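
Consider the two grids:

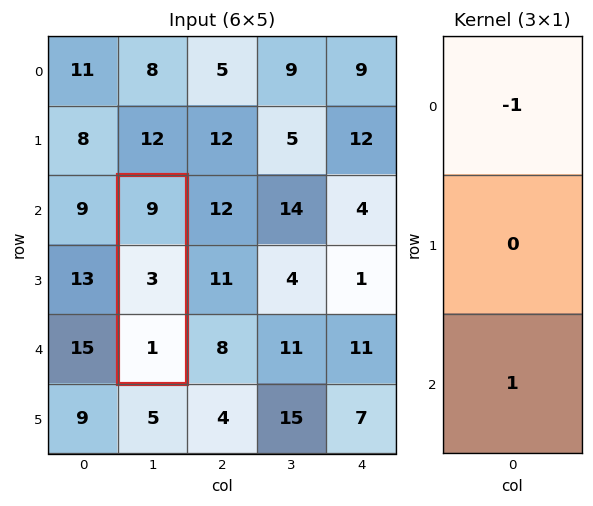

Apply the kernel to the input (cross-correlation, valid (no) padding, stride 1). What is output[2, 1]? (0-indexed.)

The receptive field on the input at this output position is [9 / 3 / 1]. Elementwise product with the kernel and sum: 9·-1 + 1·1.

-8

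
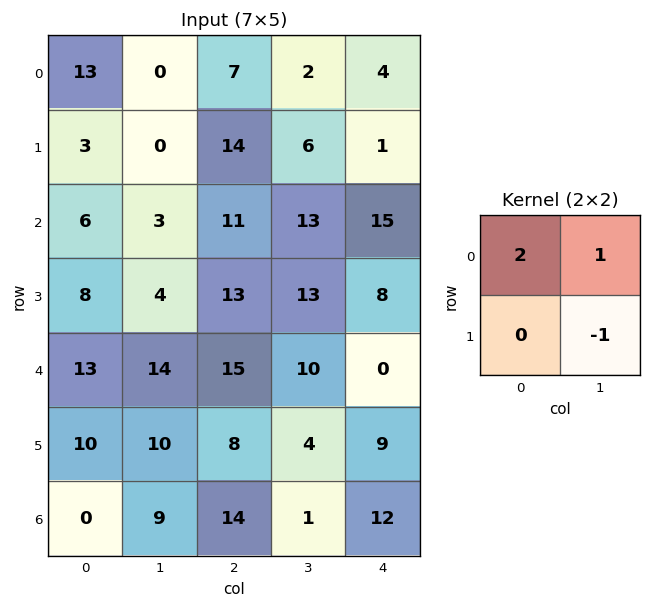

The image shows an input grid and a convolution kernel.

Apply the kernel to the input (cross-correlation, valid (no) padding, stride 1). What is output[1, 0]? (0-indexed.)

3

The receptive field on the input at this output position is [3 0 / 6 3]. Elementwise product with the kernel and sum: 3·2 + 0·1 + 3·-1.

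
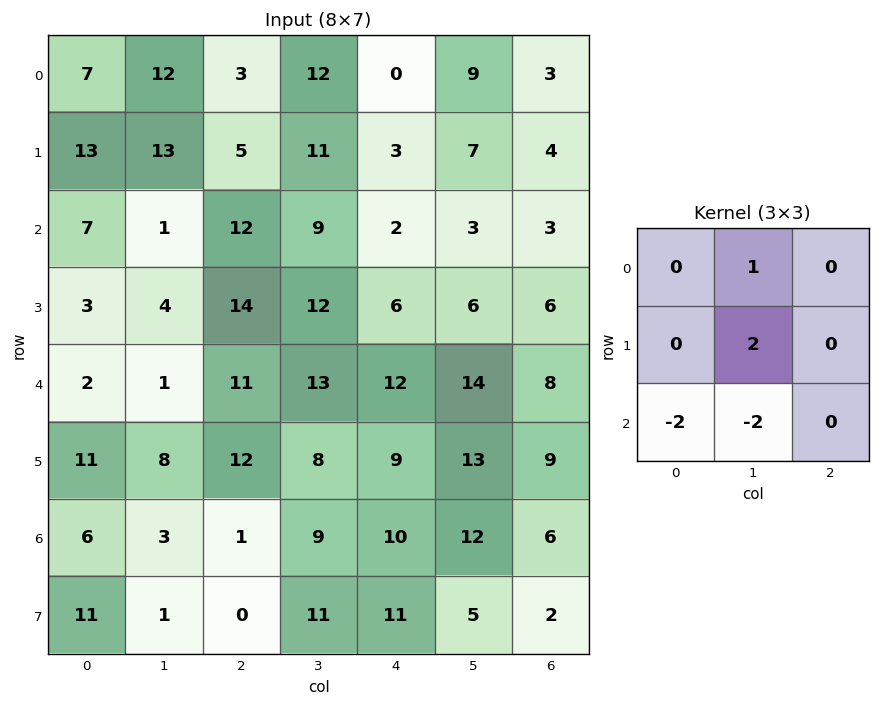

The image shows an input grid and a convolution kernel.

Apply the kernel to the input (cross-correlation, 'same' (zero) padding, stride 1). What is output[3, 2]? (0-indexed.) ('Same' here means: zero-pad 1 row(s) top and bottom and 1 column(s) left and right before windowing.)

16

The receptive field on the zero-padded input at this output position is [1 12 9 / 4 14 12 / 1 11 13]. Elementwise product with the kernel and sum: 12·1 + 14·2 + 1·-2 + 11·-2.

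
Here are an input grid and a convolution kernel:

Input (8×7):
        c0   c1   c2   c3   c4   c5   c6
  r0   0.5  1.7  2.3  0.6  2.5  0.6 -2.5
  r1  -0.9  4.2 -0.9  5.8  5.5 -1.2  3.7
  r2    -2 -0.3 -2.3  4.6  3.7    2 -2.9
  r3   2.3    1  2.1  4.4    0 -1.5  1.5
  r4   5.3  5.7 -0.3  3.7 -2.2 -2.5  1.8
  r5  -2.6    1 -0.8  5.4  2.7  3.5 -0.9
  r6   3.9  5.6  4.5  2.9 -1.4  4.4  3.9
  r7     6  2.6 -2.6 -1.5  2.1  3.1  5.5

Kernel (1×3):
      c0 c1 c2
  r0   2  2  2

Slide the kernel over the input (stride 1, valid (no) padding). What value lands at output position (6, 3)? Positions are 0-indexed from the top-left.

The receptive field on the input at this output position is [2.9 -1.4 4.4]. Elementwise product with the kernel and sum: 2.9·2 + -1.4·2 + 4.4·2.

11.8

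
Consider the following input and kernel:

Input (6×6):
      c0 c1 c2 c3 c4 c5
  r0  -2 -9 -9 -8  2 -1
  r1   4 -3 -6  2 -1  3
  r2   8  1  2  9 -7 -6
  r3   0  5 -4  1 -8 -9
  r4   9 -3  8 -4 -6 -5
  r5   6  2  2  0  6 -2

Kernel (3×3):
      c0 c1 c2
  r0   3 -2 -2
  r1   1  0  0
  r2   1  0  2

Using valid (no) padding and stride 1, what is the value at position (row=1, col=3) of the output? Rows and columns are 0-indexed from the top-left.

-6

The receptive field on the input at this output position is [2 -1 3 / 9 -7 -6 / 1 -8 -9]. Elementwise product with the kernel and sum: 2·3 + -1·-2 + 3·-2 + 9·1 + 1·1 + -9·2.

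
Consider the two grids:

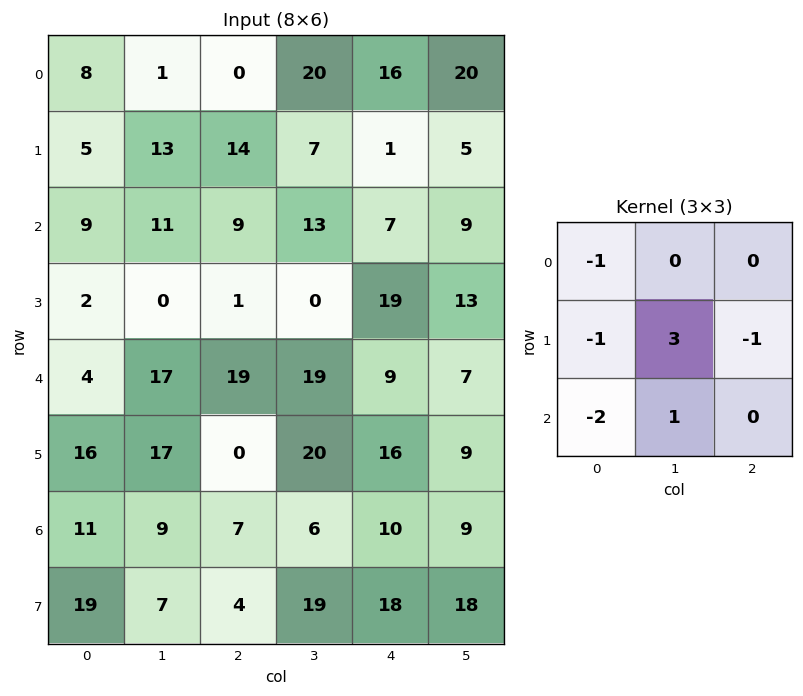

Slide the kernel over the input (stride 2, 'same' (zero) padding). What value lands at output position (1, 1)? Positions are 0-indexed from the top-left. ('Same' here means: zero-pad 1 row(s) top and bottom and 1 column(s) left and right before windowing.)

-9

The receptive field on the zero-padded input at this output position is [13 14 7 / 11 9 13 / 0 1 0]. Elementwise product with the kernel and sum: 13·-1 + 11·-1 + 9·3 + 13·-1 + 0·-2 + 1·1.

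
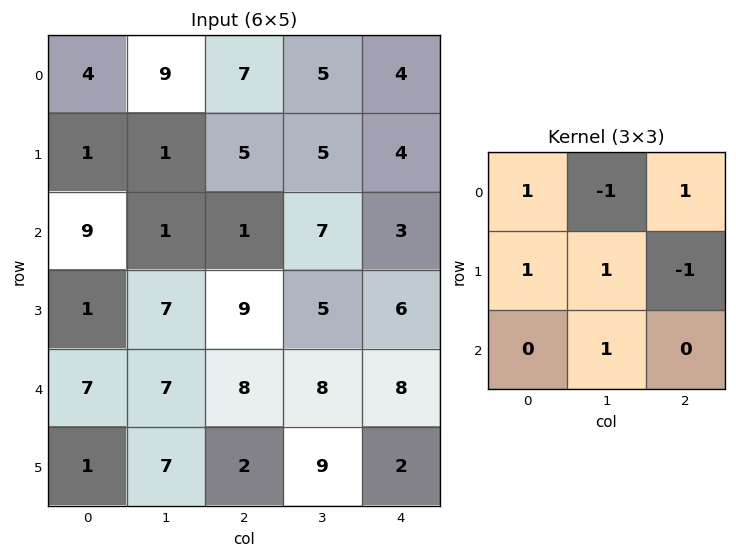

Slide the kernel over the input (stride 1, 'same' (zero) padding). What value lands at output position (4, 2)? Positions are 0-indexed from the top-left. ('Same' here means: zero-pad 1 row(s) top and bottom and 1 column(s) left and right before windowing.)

The receptive field on the zero-padded input at this output position is [7 9 5 / 7 8 8 / 7 2 9]. Elementwise product with the kernel and sum: 7·1 + 9·-1 + 5·1 + 7·1 + 8·1 + 8·-1 + 2·1.

12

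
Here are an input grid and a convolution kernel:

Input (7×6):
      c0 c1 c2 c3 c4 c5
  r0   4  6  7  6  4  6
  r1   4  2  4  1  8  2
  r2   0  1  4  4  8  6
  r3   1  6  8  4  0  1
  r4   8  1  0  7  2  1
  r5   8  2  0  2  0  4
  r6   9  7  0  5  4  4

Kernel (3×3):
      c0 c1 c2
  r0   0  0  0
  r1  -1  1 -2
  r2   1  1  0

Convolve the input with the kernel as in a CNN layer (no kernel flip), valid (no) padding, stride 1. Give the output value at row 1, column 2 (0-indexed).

-4

The receptive field on the input at this output position is [4 1 8 / 4 4 8 / 8 4 0]. Elementwise product with the kernel and sum: 4·-1 + 4·1 + 8·-2 + 8·1 + 4·1.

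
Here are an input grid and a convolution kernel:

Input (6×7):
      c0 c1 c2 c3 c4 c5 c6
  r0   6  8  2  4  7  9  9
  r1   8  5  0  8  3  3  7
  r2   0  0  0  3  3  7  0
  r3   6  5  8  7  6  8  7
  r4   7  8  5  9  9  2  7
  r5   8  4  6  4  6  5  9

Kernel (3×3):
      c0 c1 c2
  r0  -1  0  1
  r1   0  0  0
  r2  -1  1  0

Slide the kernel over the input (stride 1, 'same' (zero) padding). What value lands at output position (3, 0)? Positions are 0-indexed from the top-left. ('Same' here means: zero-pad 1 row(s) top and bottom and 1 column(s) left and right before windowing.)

7

The receptive field on the zero-padded input at this output position is [0 0 0 / 0 6 5 / 0 7 8]. Elementwise product with the kernel and sum: 0·-1 + 0·1 + 0·-1 + 7·1.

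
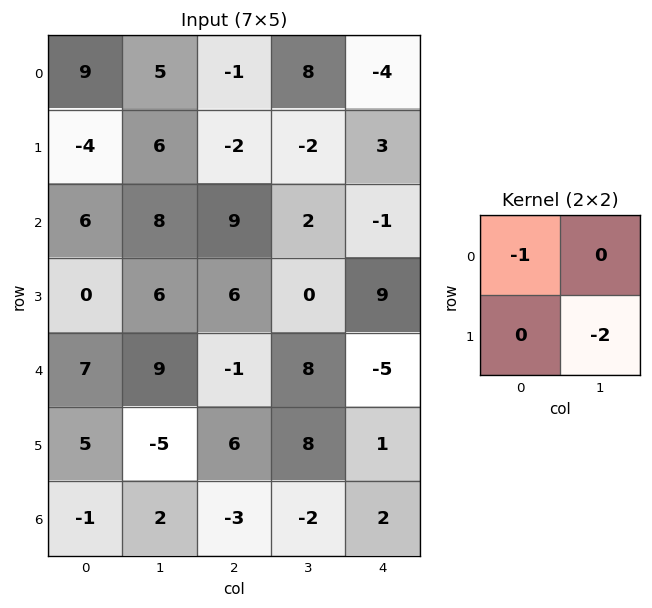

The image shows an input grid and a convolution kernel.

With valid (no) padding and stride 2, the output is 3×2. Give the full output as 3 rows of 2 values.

-21 5
-18 -9
3 -15

Output[0,0]: The receptive field on the input at this output position is [9 5 / -4 6]. Elementwise product with the kernel and sum: 9·-1 + 6·-2.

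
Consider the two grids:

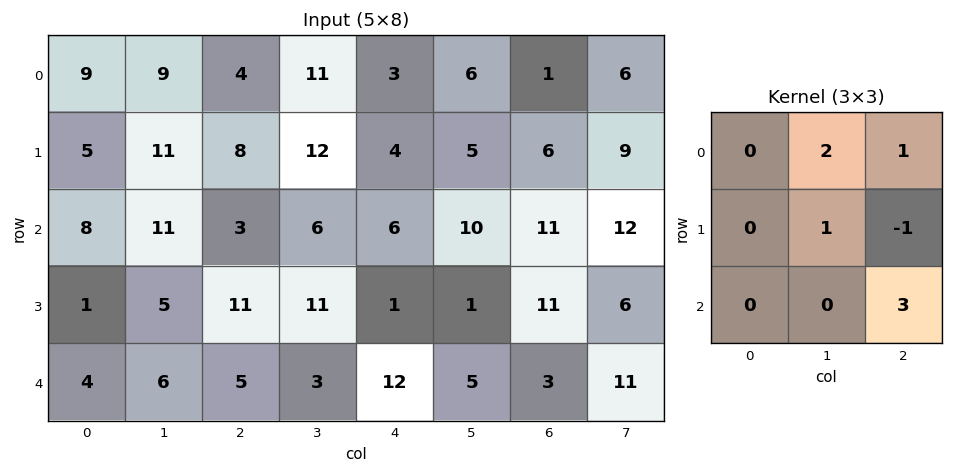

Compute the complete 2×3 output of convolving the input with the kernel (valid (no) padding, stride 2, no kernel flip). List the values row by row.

Output[0,0]: The receptive field on the input at this output position is [9 9 4 / 5 11 8 / 8 11 3]. Elementwise product with the kernel and sum: 9·2 + 4·1 + 11·1 + 8·-1 + 3·3.

34 51 45
34 64 30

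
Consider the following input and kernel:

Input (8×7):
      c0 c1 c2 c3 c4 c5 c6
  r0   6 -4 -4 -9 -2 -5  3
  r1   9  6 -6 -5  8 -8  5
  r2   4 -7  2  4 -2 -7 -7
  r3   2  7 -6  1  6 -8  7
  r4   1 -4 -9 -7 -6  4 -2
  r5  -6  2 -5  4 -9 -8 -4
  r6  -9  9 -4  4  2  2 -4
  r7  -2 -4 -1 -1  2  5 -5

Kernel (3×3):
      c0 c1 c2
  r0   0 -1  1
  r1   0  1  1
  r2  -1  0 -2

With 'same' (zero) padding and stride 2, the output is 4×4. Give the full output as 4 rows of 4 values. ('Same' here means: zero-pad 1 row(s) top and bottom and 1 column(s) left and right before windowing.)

Output[0,0]: The receptive field on the zero-padded input at this output position is [0 0 0 / 0 6 -4 / 0 9 6]. Elementwise product with the kernel and sum: 0·-1 + 0·1 + 6·1 + -4·1 + 0·-1 + 6·-2.
Output[0,1]: The receptive field on the zero-padded input at this output position is [0 0 0 / -4 -4 -9 / 6 -6 -5]. Elementwise product with the kernel and sum: 0·-1 + 0·1 + -4·1 + -9·1 + 6·-1 + -5·-2.

-10 -9 14 11
-20 -2 -10 -4
-2 -19 -4 -1
16 15 -4 -5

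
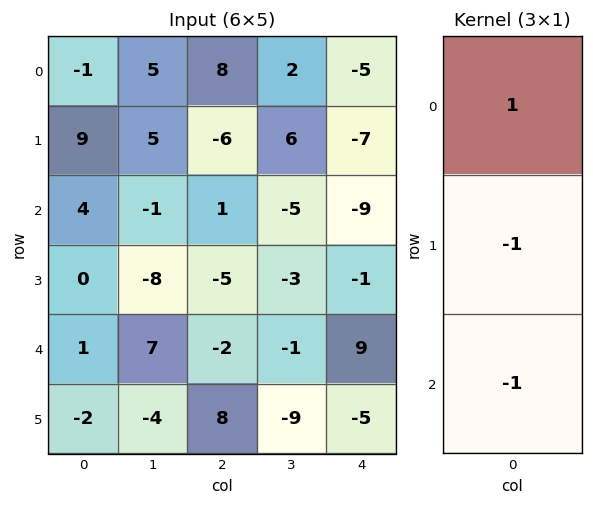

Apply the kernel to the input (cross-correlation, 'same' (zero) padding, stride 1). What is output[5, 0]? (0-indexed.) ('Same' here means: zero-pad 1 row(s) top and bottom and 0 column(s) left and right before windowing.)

The receptive field on the zero-padded input at this output position is [1 / -2 / 0]. Elementwise product with the kernel and sum: 1·1 + -2·-1 + 0·-1.

3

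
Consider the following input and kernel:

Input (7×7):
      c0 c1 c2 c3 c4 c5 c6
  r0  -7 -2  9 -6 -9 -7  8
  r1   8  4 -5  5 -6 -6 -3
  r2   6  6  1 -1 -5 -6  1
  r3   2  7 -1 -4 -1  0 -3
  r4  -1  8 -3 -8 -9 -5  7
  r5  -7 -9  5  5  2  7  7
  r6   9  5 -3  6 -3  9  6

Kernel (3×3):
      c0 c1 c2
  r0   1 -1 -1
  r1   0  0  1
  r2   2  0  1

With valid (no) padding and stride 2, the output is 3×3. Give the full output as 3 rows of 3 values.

-6 15 -22
-7 -9 -14
14 7 -4

Output[0,0]: The receptive field on the input at this output position is [-7 -2 9 / 8 4 -5 / 6 6 1]. Elementwise product with the kernel and sum: -7·1 + -2·-1 + 9·-1 + -5·1 + 6·2 + 1·1.
Output[0,1]: The receptive field on the input at this output position is [9 -6 -9 / -5 5 -6 / 1 -1 -5]. Elementwise product with the kernel and sum: 9·1 + -6·-1 + -9·-1 + -6·1 + 1·2 + -5·1.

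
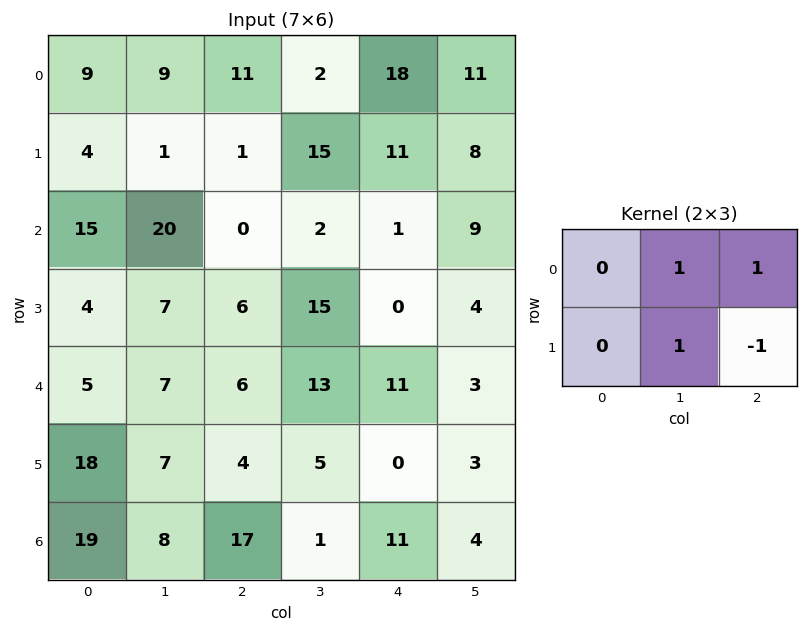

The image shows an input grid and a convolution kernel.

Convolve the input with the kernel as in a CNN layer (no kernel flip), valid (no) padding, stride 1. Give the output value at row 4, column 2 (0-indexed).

The receptive field on the input at this output position is [6 13 11 / 4 5 0]. Elementwise product with the kernel and sum: 13·1 + 11·1 + 5·1 + 0·-1.

29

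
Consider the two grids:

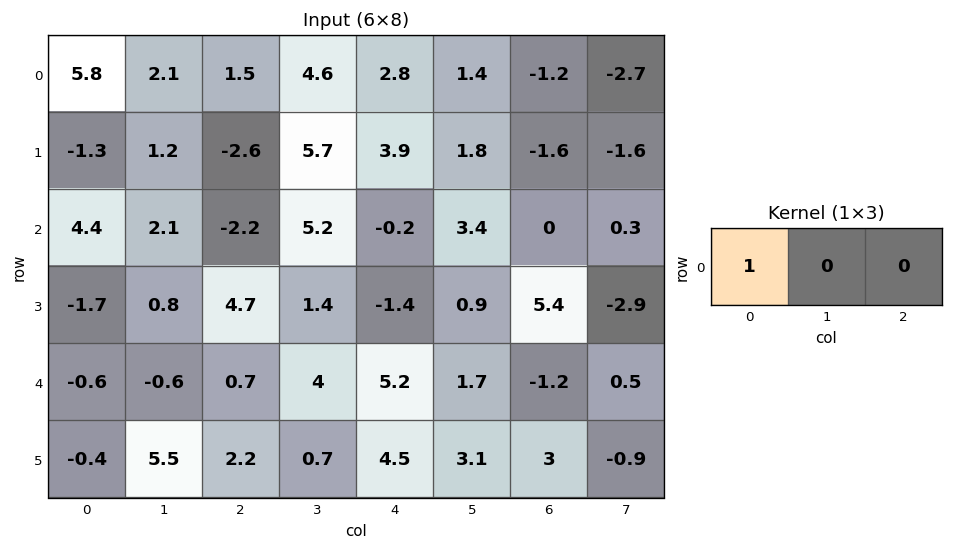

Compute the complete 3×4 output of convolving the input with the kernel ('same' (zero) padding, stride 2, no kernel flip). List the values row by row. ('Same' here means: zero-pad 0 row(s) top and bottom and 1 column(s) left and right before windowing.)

Output[0,0]: The receptive field on the zero-padded input at this output position is [0 5.8 2.1]. Elementwise product with the kernel and sum: 0·1.

0 2.1 4.6 1.4
0 2.1 5.2 3.4
0 -0.6 4 1.7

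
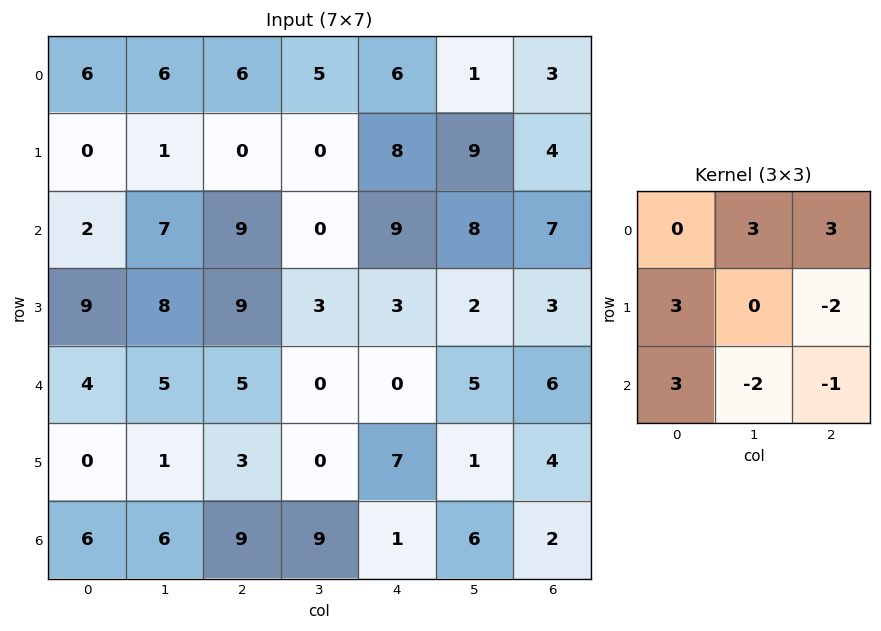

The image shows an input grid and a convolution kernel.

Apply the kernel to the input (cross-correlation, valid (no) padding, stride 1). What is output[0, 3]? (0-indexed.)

The receptive field on the input at this output position is [5 6 1 / 0 8 9 / 0 9 8]. Elementwise product with the kernel and sum: 6·3 + 1·3 + 0·3 + 9·-2 + 0·3 + 9·-2 + 8·-1.

-23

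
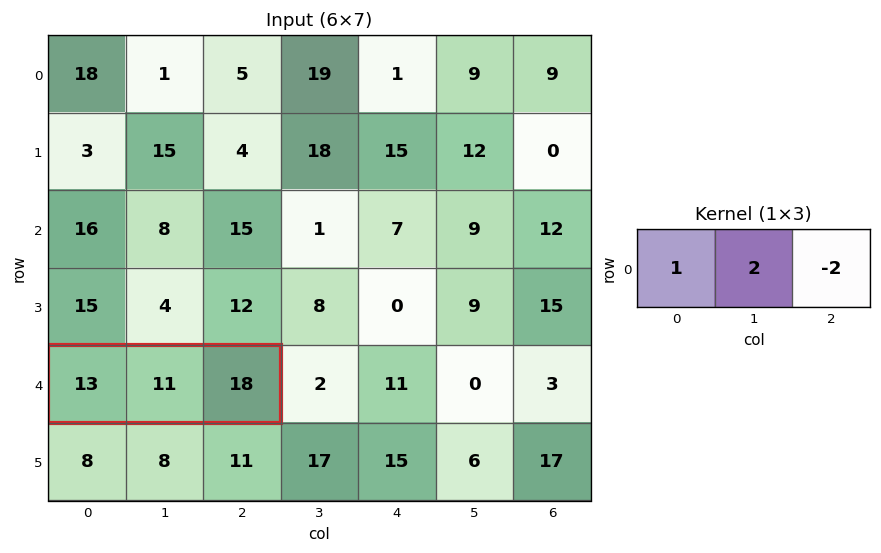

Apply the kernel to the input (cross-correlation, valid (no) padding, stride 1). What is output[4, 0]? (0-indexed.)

-1

The receptive field on the input at this output position is [13 11 18]. Elementwise product with the kernel and sum: 13·1 + 11·2 + 18·-2.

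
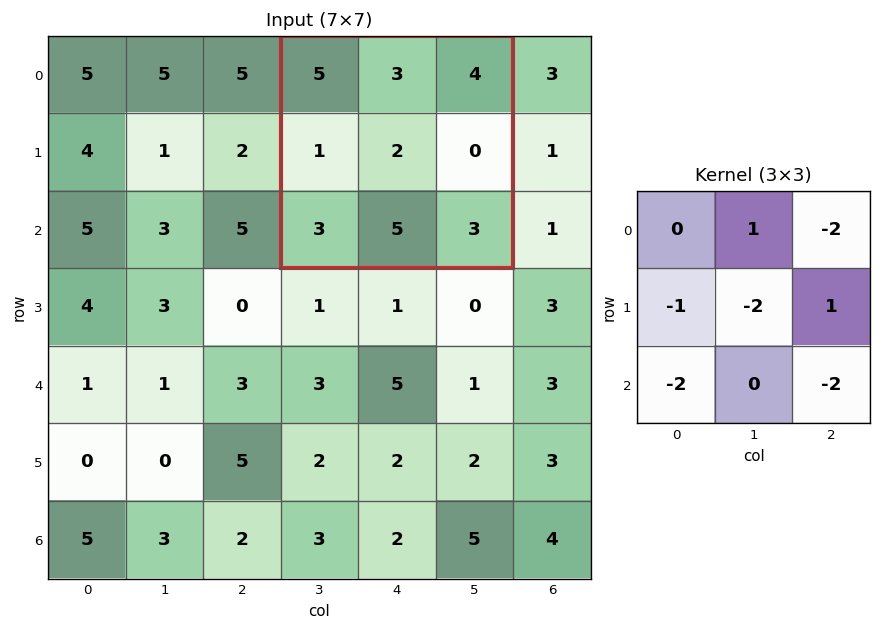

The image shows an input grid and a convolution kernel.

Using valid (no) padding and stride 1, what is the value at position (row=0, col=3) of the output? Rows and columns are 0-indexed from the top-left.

The receptive field on the input at this output position is [5 3 4 / 1 2 0 / 3 5 3]. Elementwise product with the kernel and sum: 3·1 + 4·-2 + 1·-1 + 2·-2 + 0·1 + 3·-2 + 3·-2.

-22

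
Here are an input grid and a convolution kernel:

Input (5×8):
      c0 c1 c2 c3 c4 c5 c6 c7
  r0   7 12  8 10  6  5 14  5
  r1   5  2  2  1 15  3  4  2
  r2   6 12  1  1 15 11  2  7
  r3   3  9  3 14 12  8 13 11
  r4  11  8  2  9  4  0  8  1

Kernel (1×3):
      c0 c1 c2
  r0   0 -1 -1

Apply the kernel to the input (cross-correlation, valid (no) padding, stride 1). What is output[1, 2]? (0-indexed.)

-16

The receptive field on the input at this output position is [2 1 15]. Elementwise product with the kernel and sum: 1·-1 + 15·-1.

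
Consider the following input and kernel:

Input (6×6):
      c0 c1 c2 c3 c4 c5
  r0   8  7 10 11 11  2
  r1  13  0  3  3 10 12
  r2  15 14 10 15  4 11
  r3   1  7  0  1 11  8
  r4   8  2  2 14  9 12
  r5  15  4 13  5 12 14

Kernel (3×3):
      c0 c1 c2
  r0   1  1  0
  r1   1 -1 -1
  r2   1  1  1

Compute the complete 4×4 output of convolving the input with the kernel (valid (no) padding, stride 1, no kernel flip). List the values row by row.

Output[0,0]: The receptive field on the input at this output position is [8 7 10 / 13 0 3 / 15 14 10]. Elementwise product with the kernel and sum: 8·1 + 7·1 + 13·1 + 0·-1 + 3·-1 + 15·1 + 14·1 + 10·1.
Output[0,1]: The receptive field on the input at this output position is [7 10 11 / 0 3 3 / 14 10 15]. Elementwise product with the kernel and sum: 7·1 + 10·1 + 0·1 + 3·-1 + 3·-1 + 14·1 + 10·1 + 15·1.

64 50 40 33
12 0 9 33
35 48 38 36
44 15 10 36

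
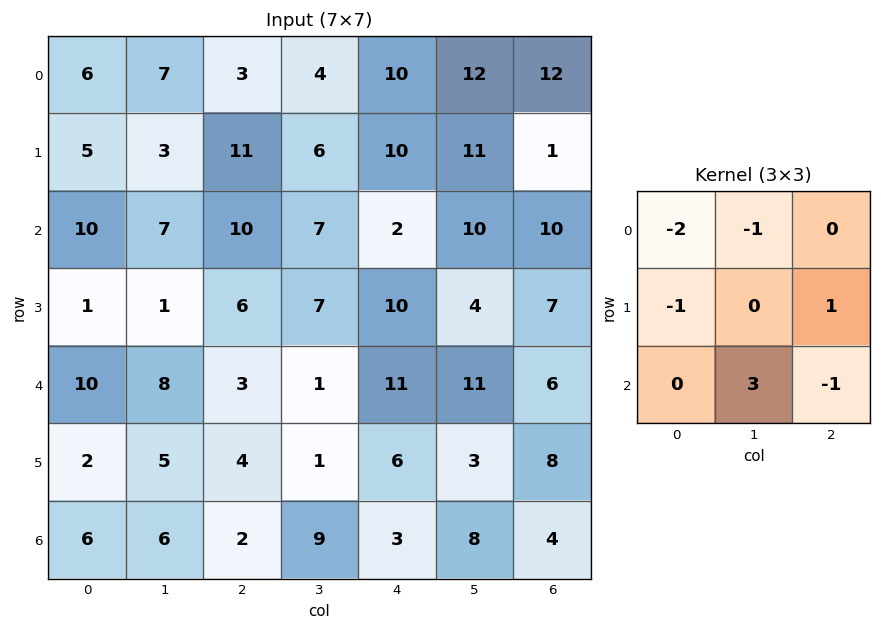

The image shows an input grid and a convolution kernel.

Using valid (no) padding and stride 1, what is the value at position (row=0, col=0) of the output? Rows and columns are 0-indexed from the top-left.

The receptive field on the input at this output position is [6 7 3 / 5 3 11 / 10 7 10]. Elementwise product with the kernel and sum: 6·-2 + 7·-1 + 5·-1 + 11·1 + 7·3 + 10·-1.

-2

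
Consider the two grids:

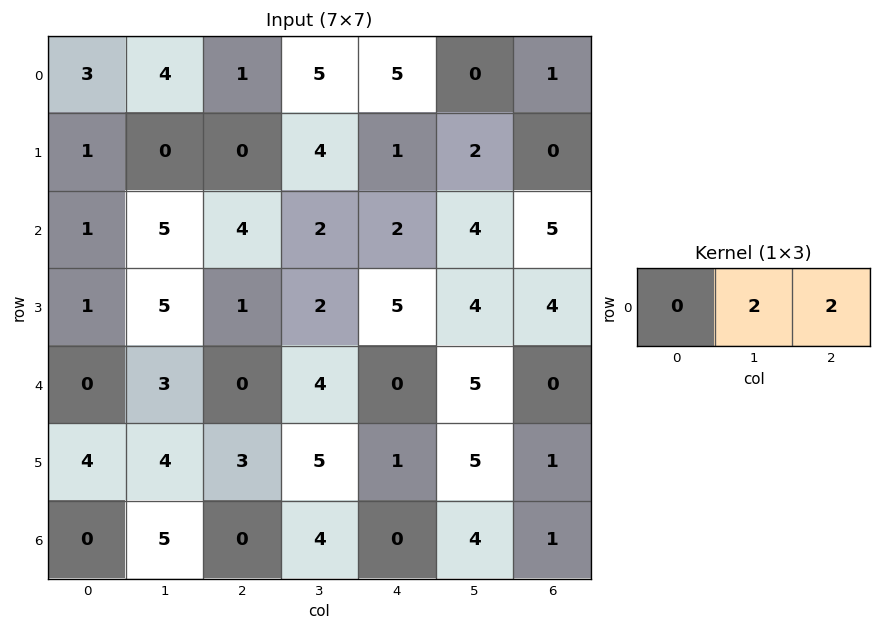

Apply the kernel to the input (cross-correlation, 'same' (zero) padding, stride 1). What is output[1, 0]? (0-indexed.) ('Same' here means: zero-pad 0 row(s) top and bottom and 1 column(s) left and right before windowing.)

The receptive field on the zero-padded input at this output position is [0 1 0]. Elementwise product with the kernel and sum: 1·2 + 0·2.

2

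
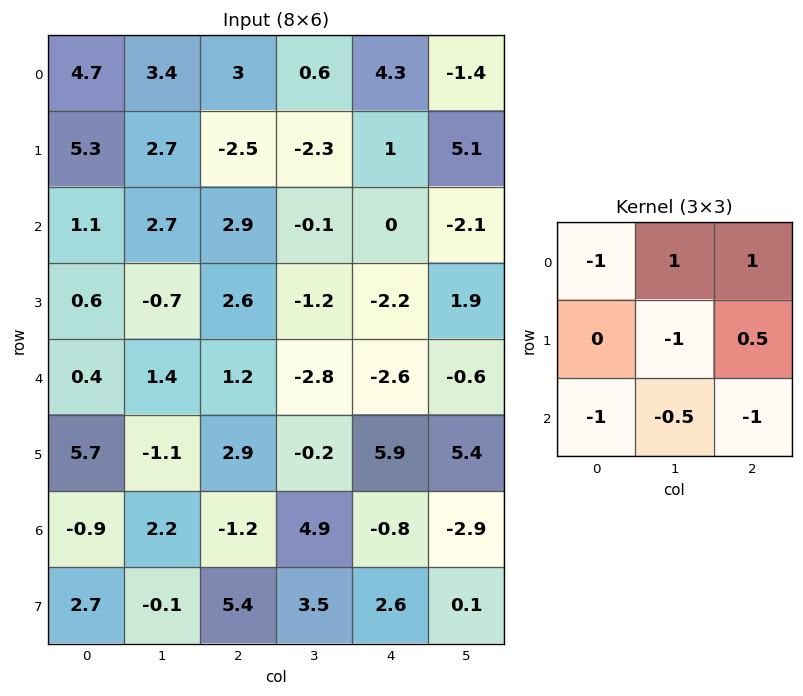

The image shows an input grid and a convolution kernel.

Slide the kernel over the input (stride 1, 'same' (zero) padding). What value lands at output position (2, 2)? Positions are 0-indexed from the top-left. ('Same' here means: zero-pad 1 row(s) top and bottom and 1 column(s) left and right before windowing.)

-9.85

The receptive field on the zero-padded input at this output position is [2.7 -2.5 -2.3 / 2.7 2.9 -0.1 / -0.7 2.6 -1.2]. Elementwise product with the kernel and sum: 2.7·-1 + -2.5·1 + -2.3·1 + 2.9·-1 + -0.1·0.5 + -0.7·-1 + 2.6·-0.5 + -1.2·-1.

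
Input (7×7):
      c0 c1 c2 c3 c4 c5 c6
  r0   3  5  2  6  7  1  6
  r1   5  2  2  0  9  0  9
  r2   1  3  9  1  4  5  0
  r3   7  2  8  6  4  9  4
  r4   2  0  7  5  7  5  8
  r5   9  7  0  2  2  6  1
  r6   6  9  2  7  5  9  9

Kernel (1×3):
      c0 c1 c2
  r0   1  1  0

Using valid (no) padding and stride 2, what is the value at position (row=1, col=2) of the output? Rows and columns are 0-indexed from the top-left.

9

The receptive field on the input at this output position is [4 5 0]. Elementwise product with the kernel and sum: 4·1 + 5·1.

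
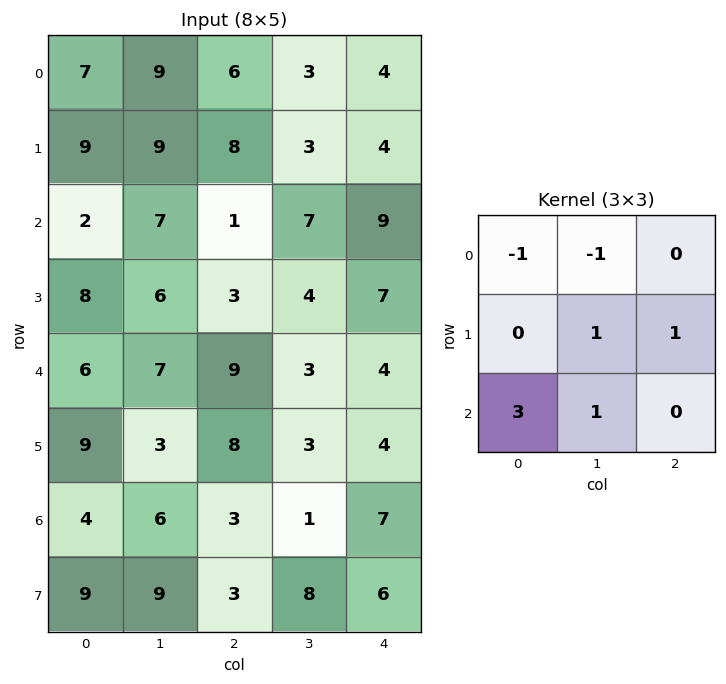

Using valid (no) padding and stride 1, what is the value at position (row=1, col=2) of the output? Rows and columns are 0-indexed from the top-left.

The receptive field on the input at this output position is [8 3 4 / 1 7 9 / 3 4 7]. Elementwise product with the kernel and sum: 8·-1 + 3·-1 + 7·1 + 9·1 + 3·3 + 4·1.

18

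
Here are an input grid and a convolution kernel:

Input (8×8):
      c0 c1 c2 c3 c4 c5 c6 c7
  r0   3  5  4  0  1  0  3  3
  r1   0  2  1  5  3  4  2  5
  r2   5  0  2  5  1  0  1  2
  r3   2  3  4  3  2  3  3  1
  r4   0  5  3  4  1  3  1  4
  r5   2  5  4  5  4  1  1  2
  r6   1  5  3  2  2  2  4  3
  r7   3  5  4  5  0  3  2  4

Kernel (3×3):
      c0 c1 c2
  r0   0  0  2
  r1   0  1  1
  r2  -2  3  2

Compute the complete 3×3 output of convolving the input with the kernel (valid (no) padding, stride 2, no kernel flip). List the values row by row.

Output[0,0]: The receptive field on the input at this output position is [3 5 4 / 0 2 1 / 5 0 2]. Elementwise product with the kernel and sum: 4·2 + 2·1 + 1·1 + 5·-2 + 0·3 + 2·2.

5 23 12
32 15 17
34 15 14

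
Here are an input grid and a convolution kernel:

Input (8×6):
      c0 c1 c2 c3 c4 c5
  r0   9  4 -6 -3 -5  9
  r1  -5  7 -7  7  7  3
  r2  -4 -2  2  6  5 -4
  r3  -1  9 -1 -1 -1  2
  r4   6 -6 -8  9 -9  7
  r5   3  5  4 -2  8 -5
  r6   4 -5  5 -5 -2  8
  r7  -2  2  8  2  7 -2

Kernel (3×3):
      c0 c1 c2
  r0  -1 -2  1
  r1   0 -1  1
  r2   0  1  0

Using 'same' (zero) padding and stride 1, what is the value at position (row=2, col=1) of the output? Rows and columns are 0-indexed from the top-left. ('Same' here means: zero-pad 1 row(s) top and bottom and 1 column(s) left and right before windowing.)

The receptive field on the zero-padded input at this output position is [-5 7 -7 / -4 -2 2 / -1 9 -1]. Elementwise product with the kernel and sum: -5·-1 + 7·-2 + -7·1 + -2·-1 + 2·1 + 9·1.

-3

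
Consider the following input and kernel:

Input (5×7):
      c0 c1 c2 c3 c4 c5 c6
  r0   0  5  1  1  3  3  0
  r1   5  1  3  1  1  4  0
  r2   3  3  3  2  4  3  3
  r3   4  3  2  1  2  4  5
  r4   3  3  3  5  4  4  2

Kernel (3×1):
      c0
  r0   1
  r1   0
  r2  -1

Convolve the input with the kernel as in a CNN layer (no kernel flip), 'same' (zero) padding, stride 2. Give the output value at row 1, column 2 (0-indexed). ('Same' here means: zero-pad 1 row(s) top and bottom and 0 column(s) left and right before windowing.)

-1

The receptive field on the zero-padded input at this output position is [1 / 4 / 2]. Elementwise product with the kernel and sum: 1·1 + 2·-1.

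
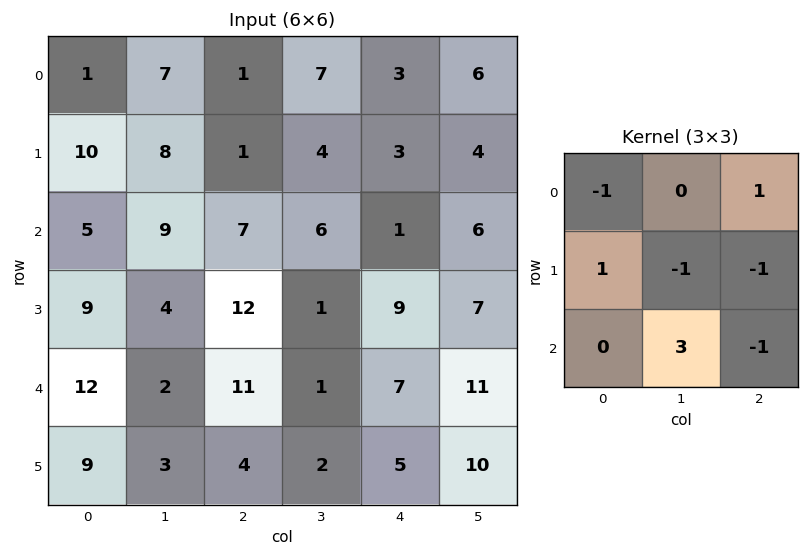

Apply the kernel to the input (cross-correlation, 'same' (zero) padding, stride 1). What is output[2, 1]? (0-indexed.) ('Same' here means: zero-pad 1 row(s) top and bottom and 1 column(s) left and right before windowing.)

-20

The receptive field on the zero-padded input at this output position is [10 8 1 / 5 9 7 / 9 4 12]. Elementwise product with the kernel and sum: 10·-1 + 1·1 + 5·1 + 9·-1 + 7·-1 + 4·3 + 12·-1.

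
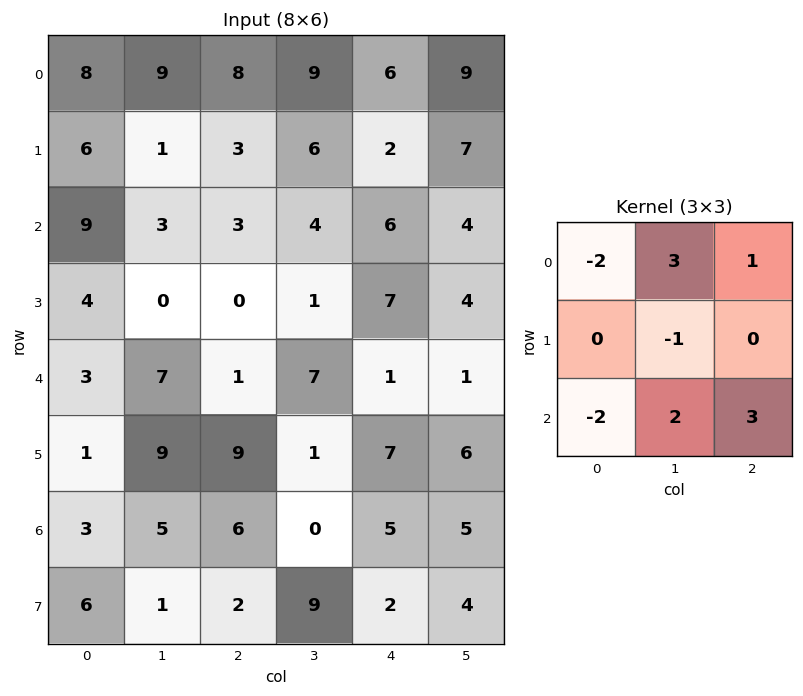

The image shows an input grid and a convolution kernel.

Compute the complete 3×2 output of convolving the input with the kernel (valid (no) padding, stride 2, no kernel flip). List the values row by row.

Output[0,0]: The receptive field on the input at this output position is [8 9 8 / 6 1 3 / 9 3 3]. Elementwise product with the kernel and sum: 8·-2 + 9·3 + 8·1 + 1·-1 + 9·-2 + 3·2 + 3·3.

15 31
5 26
29 22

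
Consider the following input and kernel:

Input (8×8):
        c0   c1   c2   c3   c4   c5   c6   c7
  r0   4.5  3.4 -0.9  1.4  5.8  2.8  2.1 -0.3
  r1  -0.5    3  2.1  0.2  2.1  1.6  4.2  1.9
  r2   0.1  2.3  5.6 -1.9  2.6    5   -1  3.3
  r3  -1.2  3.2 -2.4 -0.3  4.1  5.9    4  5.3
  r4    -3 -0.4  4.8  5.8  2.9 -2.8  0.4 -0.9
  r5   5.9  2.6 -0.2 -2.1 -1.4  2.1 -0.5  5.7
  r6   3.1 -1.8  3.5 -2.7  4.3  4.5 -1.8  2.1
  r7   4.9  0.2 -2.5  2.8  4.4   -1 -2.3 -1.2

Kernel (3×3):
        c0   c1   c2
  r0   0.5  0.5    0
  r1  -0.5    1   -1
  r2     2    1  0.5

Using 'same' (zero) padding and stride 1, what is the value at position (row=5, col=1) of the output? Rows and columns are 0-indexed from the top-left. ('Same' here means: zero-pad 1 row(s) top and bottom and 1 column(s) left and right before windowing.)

4.3

The receptive field on the zero-padded input at this output position is [-3 -0.4 4.8 / 5.9 2.6 -0.2 / 3.1 -1.8 3.5]. Elementwise product with the kernel and sum: -3·0.5 + -0.4·0.5 + 5.9·-0.5 + 2.6·1 + -0.2·-1 + 3.1·2 + -1.8·1 + 3.5·0.5.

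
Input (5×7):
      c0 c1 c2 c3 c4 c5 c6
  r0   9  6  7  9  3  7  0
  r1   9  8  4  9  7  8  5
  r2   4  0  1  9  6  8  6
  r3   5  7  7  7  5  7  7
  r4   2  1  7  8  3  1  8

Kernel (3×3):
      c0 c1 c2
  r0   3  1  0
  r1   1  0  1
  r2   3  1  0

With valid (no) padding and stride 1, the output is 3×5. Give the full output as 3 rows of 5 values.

Output[0,0]: The receptive field on the input at this output position is [9 6 7 / 9 8 4 / 4 0 1]. Elementwise product with the kernel and sum: 9·3 + 6·1 + 9·1 + 4·1 + 4·3 + 0·1.

58 43 53 80 54
62 65 56 77 63
31 25 53 74 48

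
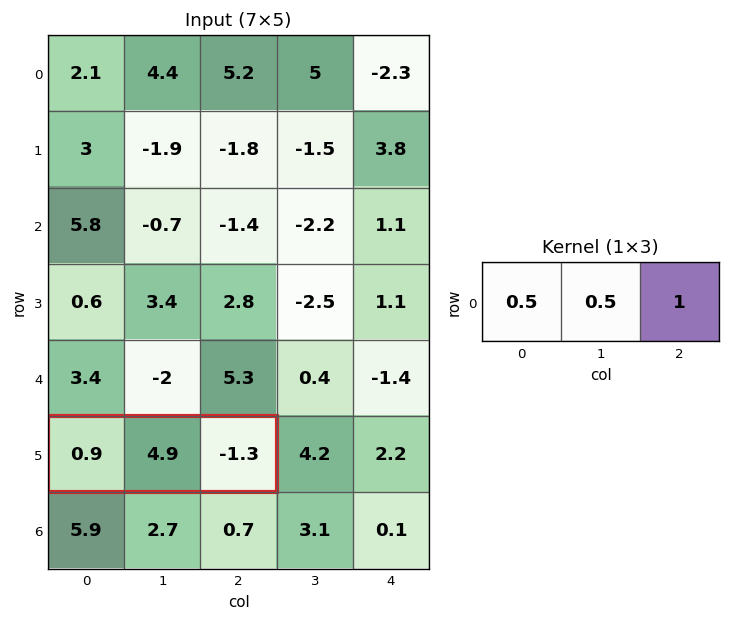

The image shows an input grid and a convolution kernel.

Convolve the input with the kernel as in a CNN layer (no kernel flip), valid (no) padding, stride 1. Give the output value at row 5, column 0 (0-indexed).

The receptive field on the input at this output position is [0.9 4.9 -1.3]. Elementwise product with the kernel and sum: 0.9·0.5 + 4.9·0.5 + -1.3·1.

1.6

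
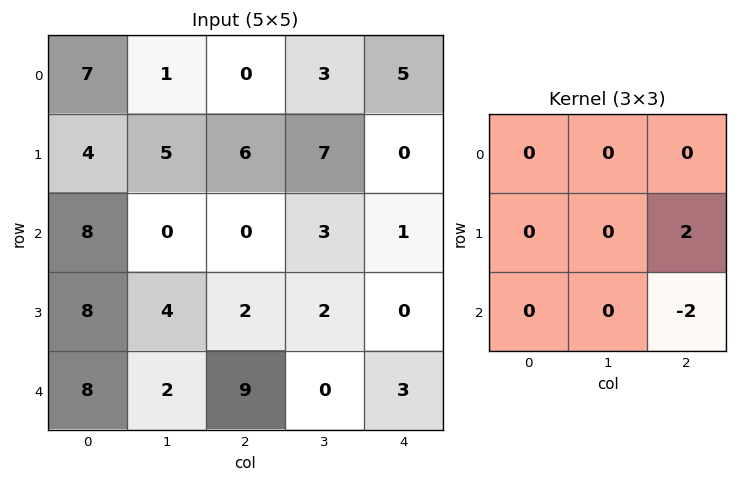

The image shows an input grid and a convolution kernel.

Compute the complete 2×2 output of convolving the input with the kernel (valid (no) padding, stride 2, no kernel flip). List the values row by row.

Output[0,0]: The receptive field on the input at this output position is [7 1 0 / 4 5 6 / 8 0 0]. Elementwise product with the kernel and sum: 6·2 + 0·-2.
Output[0,1]: The receptive field on the input at this output position is [0 3 5 / 6 7 0 / 0 3 1]. Elementwise product with the kernel and sum: 0·2 + 1·-2.

12 -2
-14 -6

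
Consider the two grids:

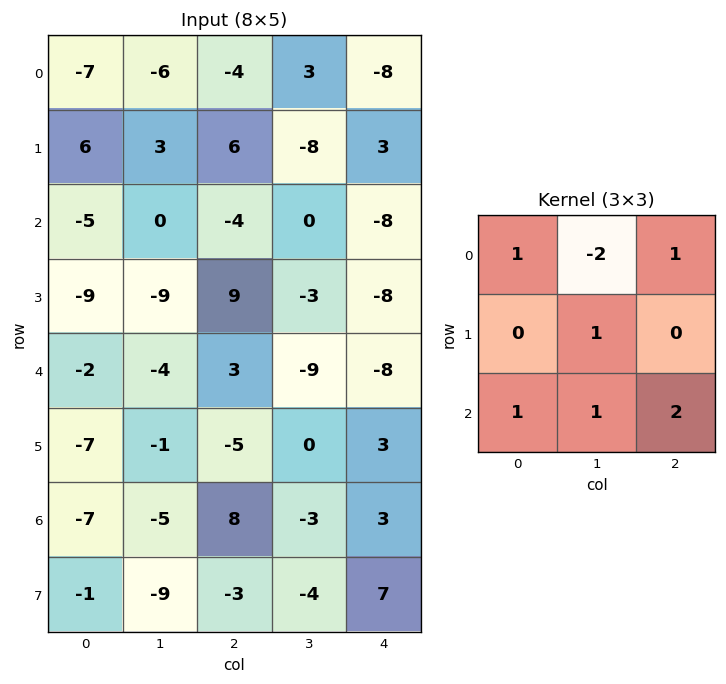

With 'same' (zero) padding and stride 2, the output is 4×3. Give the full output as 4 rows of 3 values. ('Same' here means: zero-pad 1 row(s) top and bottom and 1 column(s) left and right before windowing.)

5 -11 -13
-41 -27 -33
-2 -33 8
-13 -3 0

Output[0,0]: The receptive field on the zero-padded input at this output position is [0 0 0 / 0 -7 -6 / 0 6 3]. Elementwise product with the kernel and sum: 0·1 + 0·-2 + 0·1 + -7·1 + 0·1 + 6·1 + 3·2.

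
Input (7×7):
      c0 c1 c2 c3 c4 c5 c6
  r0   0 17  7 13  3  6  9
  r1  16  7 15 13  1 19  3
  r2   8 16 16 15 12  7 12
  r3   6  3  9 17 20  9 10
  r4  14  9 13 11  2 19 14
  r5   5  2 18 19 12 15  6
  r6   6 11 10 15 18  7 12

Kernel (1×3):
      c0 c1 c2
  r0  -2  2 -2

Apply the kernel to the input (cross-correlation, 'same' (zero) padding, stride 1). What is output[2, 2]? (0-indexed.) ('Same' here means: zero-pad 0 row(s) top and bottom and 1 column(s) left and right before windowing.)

The receptive field on the zero-padded input at this output position is [16 16 15]. Elementwise product with the kernel and sum: 16·-2 + 16·2 + 15·-2.

-30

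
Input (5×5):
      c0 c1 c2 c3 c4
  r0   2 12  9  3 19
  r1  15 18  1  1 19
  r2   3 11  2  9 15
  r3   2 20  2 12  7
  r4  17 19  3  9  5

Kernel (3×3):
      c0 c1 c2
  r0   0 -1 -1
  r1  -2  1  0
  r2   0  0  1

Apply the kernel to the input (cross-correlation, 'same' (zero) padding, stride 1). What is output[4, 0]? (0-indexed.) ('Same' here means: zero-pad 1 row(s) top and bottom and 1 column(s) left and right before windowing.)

The receptive field on the zero-padded input at this output position is [0 2 20 / 0 17 19 / 0 0 0]. Elementwise product with the kernel and sum: 2·-1 + 20·-1 + 0·-2 + 17·1 + 0·1.

-5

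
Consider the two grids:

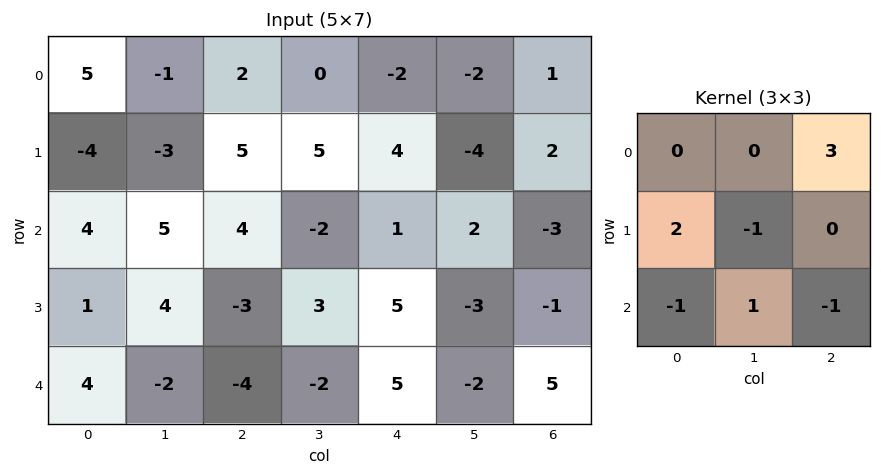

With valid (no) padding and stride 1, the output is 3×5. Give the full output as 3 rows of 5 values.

-2 -10 -8 1 19
24 11 23 -12 -1
8 5 -9 16 -8

Output[0,0]: The receptive field on the input at this output position is [5 -1 2 / -4 -3 5 / 4 5 4]. Elementwise product with the kernel and sum: 2·3 + -4·2 + -3·-1 + 4·-1 + 5·1 + 4·-1.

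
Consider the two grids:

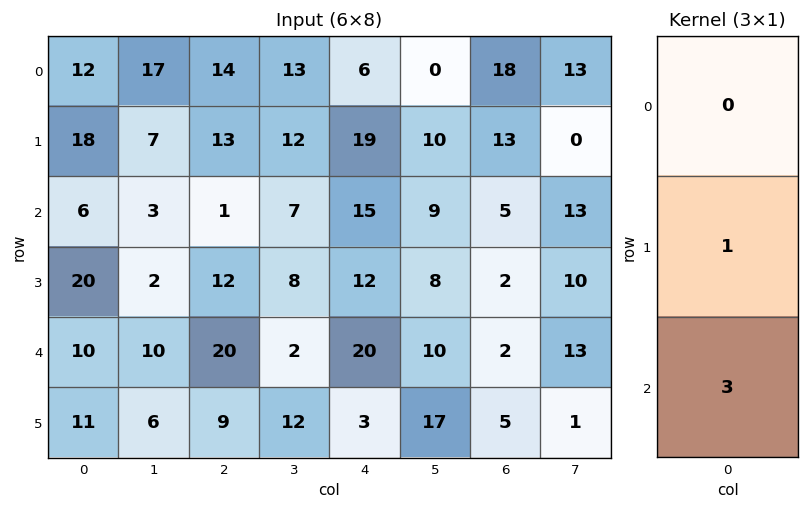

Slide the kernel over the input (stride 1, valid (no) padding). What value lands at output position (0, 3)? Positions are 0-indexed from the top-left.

33

The receptive field on the input at this output position is [13 / 12 / 7]. Elementwise product with the kernel and sum: 12·1 + 7·3.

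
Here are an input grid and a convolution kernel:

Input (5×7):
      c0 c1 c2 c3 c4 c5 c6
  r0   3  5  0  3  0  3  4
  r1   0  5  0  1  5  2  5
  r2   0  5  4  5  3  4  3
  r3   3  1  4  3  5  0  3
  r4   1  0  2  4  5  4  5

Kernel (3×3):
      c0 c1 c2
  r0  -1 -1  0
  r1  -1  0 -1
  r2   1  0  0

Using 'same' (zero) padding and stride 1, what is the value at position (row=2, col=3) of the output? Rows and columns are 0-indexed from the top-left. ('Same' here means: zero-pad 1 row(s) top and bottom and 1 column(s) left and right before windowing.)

The receptive field on the zero-padded input at this output position is [0 1 5 / 4 5 3 / 4 3 5]. Elementwise product with the kernel and sum: 0·-1 + 1·-1 + 4·-1 + 3·-1 + 4·1.

-4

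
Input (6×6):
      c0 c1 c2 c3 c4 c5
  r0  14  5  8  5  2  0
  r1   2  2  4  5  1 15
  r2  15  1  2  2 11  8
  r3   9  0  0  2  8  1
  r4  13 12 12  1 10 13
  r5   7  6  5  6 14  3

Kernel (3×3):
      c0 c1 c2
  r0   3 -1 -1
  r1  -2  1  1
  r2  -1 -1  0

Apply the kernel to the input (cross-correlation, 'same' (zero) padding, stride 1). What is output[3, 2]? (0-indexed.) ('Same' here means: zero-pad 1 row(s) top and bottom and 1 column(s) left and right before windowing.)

-23

The receptive field on the zero-padded input at this output position is [1 2 2 / 0 0 2 / 12 12 1]. Elementwise product with the kernel and sum: 1·3 + 2·-1 + 2·-1 + 0·-2 + 0·1 + 2·1 + 12·-1 + 12·-1.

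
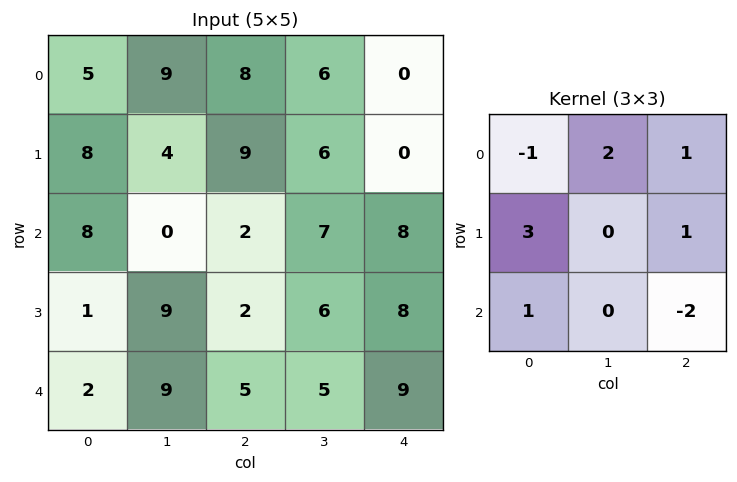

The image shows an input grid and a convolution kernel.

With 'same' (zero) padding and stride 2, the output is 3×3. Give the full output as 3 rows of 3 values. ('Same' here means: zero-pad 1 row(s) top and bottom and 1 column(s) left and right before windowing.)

Output[0,0]: The receptive field on the zero-padded input at this output position is [0 0 0 / 0 5 9 / 0 8 4]. Elementwise product with the kernel and sum: 0·-1 + 0·2 + 0·1 + 0·3 + 9·1 + 0·1 + 4·-2.

1 25 24
2 24 21
20 33 25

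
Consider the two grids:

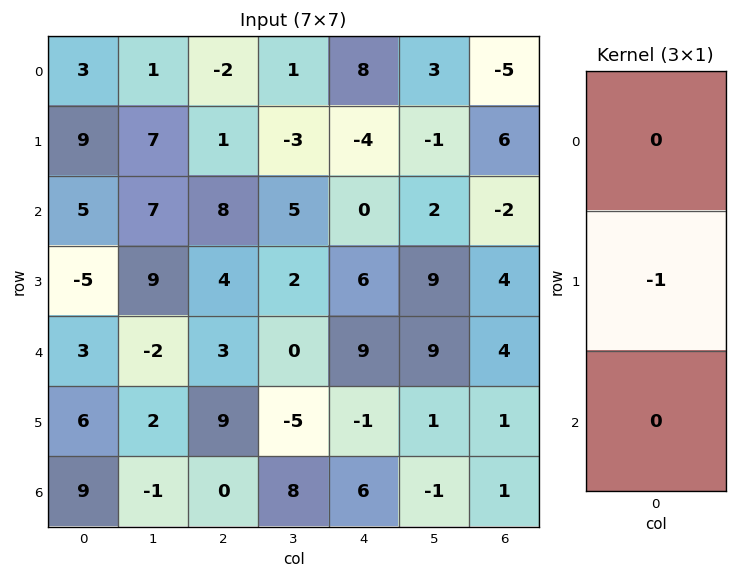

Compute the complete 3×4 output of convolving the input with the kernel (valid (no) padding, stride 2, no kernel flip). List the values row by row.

Output[0,0]: The receptive field on the input at this output position is [3 / 9 / 5]. Elementwise product with the kernel and sum: 9·-1.

-9 -1 4 -6
5 -4 -6 -4
-6 -9 1 -1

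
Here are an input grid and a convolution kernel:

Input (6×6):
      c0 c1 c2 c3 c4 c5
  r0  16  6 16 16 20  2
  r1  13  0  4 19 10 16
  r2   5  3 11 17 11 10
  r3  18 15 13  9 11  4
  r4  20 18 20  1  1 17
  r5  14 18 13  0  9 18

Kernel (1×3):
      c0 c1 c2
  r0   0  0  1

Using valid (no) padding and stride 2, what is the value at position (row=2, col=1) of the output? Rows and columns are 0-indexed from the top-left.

1

The receptive field on the input at this output position is [20 1 1]. Elementwise product with the kernel and sum: 1·1.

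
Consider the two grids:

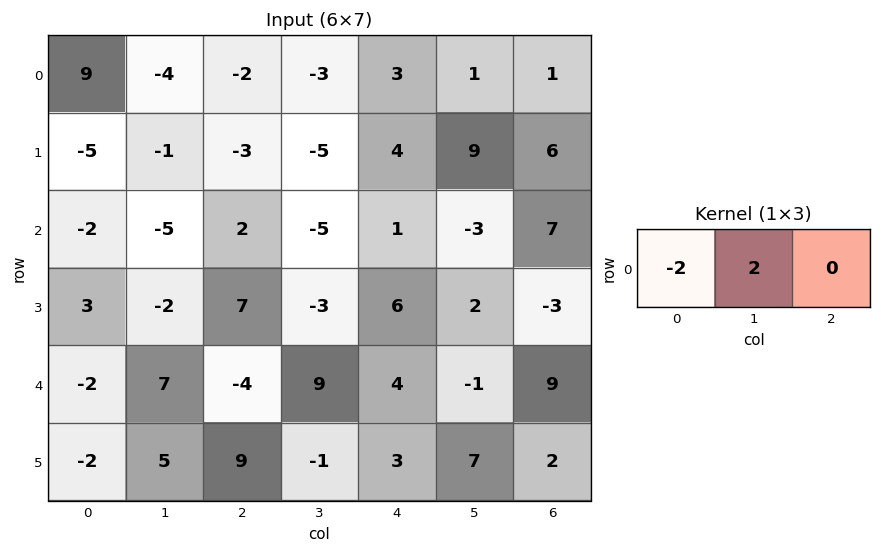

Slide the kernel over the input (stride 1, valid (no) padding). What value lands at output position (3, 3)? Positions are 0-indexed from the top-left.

The receptive field on the input at this output position is [-3 6 2]. Elementwise product with the kernel and sum: -3·-2 + 6·2.

18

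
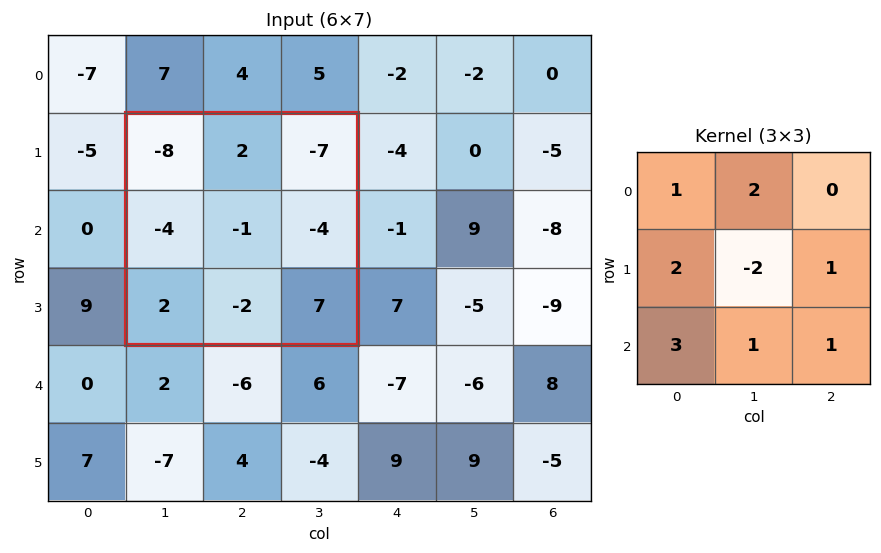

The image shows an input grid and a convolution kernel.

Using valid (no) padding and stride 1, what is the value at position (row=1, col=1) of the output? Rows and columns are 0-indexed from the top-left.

-3

The receptive field on the input at this output position is [-8 2 -7 / -4 -1 -4 / 2 -2 7]. Elementwise product with the kernel and sum: -8·1 + 2·2 + -4·2 + -1·-2 + -4·1 + 2·3 + -2·1 + 7·1.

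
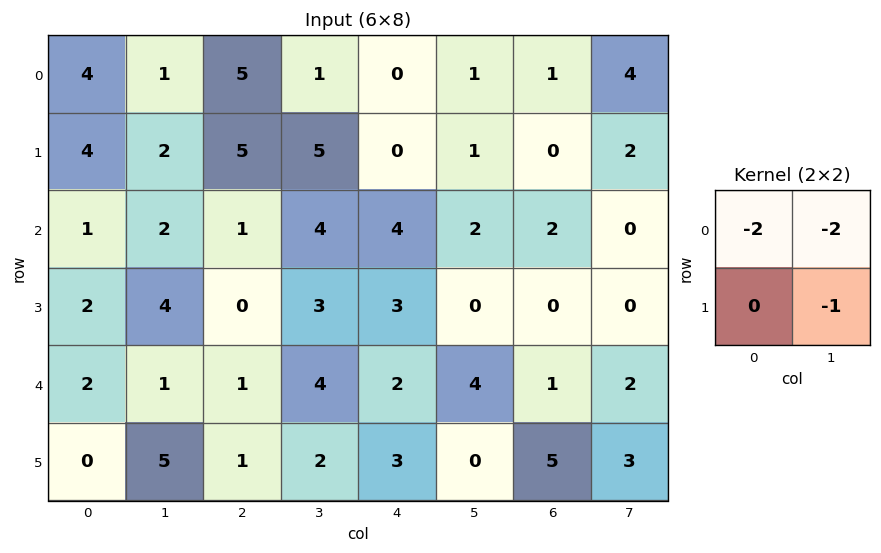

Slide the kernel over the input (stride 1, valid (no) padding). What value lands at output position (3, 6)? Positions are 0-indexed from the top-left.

-2

The receptive field on the input at this output position is [0 0 / 1 2]. Elementwise product with the kernel and sum: 0·-2 + 0·-2 + 2·-1.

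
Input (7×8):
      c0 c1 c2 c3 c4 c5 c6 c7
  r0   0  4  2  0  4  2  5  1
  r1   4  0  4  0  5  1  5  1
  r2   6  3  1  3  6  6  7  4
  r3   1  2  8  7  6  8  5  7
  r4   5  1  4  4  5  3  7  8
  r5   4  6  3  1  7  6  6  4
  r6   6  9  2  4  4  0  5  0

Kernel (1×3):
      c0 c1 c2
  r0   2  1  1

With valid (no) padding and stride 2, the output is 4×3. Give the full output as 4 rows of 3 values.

Output[0,0]: The receptive field on the input at this output position is [0 4 2]. Elementwise product with the kernel and sum: 0·2 + 4·1 + 2·1.

6 8 15
16 11 25
15 17 20
23 12 13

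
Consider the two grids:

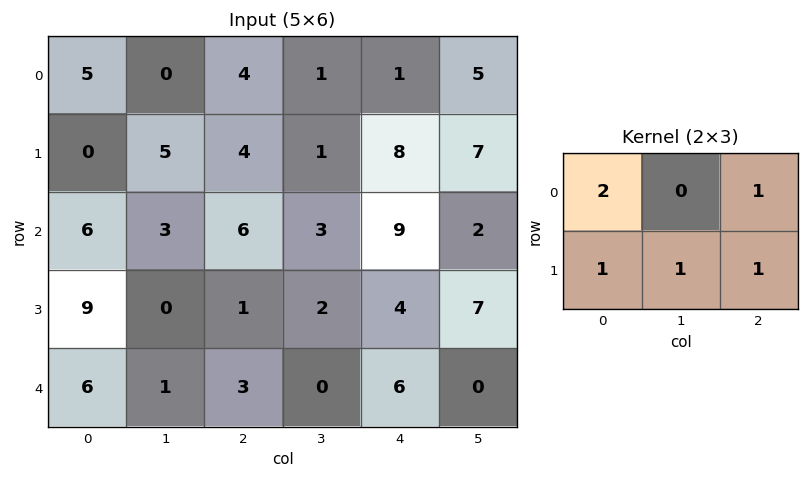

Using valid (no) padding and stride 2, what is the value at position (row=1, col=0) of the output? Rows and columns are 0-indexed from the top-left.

28

The receptive field on the input at this output position is [6 3 6 / 9 0 1]. Elementwise product with the kernel and sum: 6·2 + 6·1 + 9·1 + 0·1 + 1·1.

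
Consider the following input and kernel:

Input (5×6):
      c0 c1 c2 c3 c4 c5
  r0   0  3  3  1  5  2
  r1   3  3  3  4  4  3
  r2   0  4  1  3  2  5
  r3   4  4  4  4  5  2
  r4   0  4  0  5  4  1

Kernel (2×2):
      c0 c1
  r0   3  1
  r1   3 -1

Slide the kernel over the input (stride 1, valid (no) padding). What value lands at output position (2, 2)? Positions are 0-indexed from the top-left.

The receptive field on the input at this output position is [1 3 / 4 4]. Elementwise product with the kernel and sum: 1·3 + 3·1 + 4·3 + 4·-1.

14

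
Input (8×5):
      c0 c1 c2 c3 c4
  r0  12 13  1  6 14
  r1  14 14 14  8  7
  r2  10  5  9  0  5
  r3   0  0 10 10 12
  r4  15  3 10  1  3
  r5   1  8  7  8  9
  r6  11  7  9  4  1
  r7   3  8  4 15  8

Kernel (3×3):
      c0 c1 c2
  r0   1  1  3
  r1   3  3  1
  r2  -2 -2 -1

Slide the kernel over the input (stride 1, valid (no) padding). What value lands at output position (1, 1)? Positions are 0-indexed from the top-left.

The receptive field on the input at this output position is [14 14 8 / 5 9 0 / 0 10 10]. Elementwise product with the kernel and sum: 14·1 + 14·1 + 8·3 + 5·3 + 9·3 + 0·1 + 0·-2 + 10·-2 + 10·-1.

64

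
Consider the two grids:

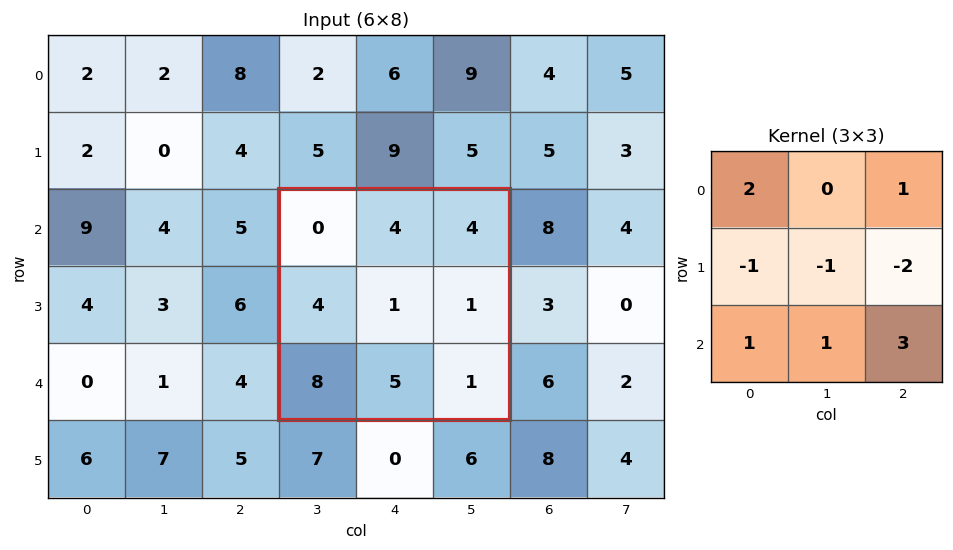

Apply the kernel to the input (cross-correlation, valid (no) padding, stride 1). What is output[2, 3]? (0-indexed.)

13

The receptive field on the input at this output position is [0 4 4 / 4 1 1 / 8 5 1]. Elementwise product with the kernel and sum: 0·2 + 4·1 + 4·-1 + 1·-1 + 1·-2 + 8·1 + 5·1 + 1·3.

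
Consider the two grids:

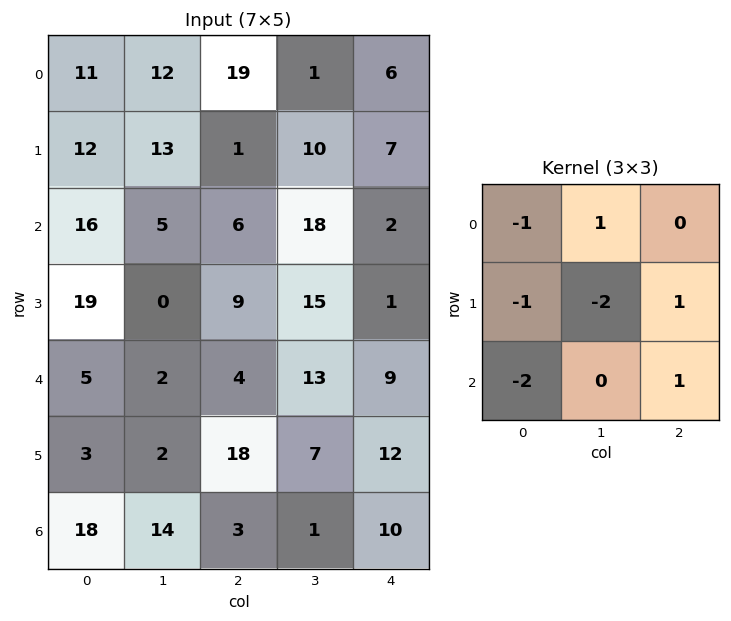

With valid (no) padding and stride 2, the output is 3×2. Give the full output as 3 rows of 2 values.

-62 -42
-27 -25
-25 -7

Output[0,0]: The receptive field on the input at this output position is [11 12 19 / 12 13 1 / 16 5 6]. Elementwise product with the kernel and sum: 11·-1 + 12·1 + 12·-1 + 13·-2 + 1·1 + 16·-2 + 6·1.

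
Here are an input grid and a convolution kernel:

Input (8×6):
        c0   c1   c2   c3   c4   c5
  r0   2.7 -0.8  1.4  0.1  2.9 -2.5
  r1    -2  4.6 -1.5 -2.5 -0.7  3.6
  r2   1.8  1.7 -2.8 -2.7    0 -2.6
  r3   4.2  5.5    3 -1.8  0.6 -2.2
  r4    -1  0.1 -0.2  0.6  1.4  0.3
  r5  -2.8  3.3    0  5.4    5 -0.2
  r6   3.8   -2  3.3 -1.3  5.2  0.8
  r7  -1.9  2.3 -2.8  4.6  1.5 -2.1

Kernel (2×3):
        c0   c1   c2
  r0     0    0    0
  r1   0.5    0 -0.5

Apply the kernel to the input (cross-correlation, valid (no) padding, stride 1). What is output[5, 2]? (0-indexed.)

-0.95

The receptive field on the input at this output position is [0 5.4 5 / 3.3 -1.3 5.2]. Elementwise product with the kernel and sum: 3.3·0.5 + 5.2·-0.5.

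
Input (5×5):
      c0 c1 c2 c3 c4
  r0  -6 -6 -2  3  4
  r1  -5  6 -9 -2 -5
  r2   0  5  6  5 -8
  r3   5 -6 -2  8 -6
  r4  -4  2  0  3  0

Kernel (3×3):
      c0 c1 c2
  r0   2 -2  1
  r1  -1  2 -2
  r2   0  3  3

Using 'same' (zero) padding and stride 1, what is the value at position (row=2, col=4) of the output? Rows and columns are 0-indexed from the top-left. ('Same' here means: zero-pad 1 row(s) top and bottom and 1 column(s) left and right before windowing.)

-33

The receptive field on the zero-padded input at this output position is [-2 -5 0 / 5 -8 0 / 8 -6 0]. Elementwise product with the kernel and sum: -2·2 + -5·-2 + 0·1 + 5·-1 + -8·2 + 0·-2 + -6·3 + 0·3.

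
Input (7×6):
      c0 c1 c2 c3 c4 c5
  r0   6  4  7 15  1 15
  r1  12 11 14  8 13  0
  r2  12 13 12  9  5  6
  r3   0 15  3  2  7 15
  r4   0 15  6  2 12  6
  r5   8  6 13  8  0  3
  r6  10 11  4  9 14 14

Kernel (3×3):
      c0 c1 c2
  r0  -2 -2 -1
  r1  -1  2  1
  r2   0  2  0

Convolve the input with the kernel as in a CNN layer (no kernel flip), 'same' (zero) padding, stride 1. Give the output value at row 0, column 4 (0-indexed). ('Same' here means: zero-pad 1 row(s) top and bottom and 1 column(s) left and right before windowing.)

28

The receptive field on the zero-padded input at this output position is [0 0 0 / 15 1 15 / 8 13 0]. Elementwise product with the kernel and sum: 0·-2 + 0·-2 + 0·-1 + 15·-1 + 1·2 + 15·1 + 13·2.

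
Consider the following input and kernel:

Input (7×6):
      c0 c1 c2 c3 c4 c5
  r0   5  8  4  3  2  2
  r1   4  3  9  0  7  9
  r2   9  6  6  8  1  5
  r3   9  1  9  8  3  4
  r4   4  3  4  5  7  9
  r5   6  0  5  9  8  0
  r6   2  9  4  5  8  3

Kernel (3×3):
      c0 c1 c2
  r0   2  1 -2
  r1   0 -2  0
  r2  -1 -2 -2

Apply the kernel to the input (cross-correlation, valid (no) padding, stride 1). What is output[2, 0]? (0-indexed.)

-8

The receptive field on the input at this output position is [9 6 6 / 9 1 9 / 4 3 4]. Elementwise product with the kernel and sum: 9·2 + 6·1 + 6·-2 + 1·-2 + 4·-1 + 3·-2 + 4·-2.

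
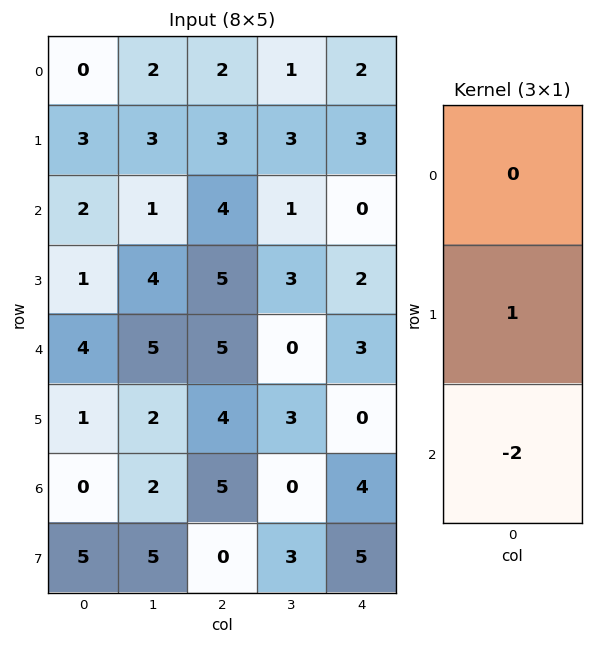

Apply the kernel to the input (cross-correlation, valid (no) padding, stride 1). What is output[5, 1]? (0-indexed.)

-8

The receptive field on the input at this output position is [2 / 2 / 5]. Elementwise product with the kernel and sum: 2·1 + 5·-2.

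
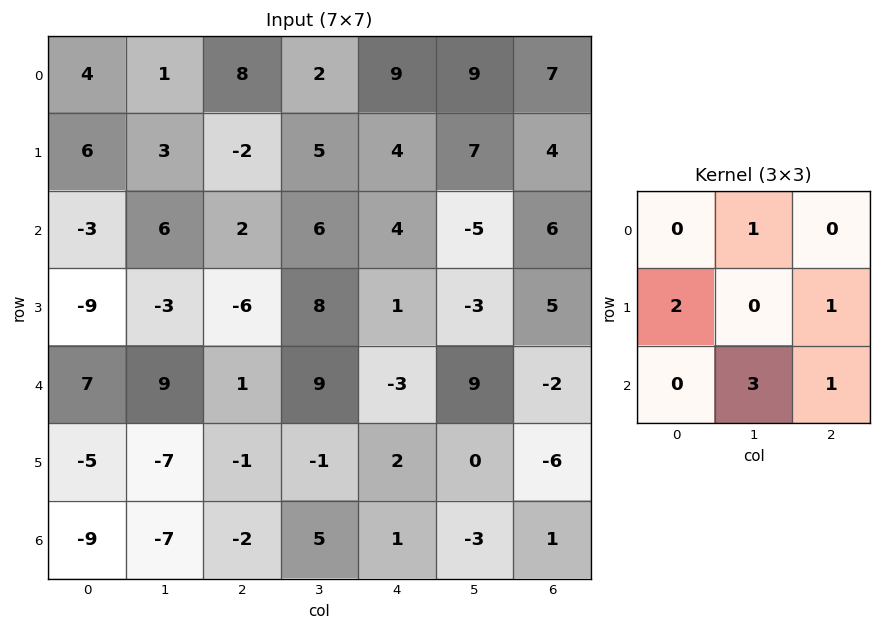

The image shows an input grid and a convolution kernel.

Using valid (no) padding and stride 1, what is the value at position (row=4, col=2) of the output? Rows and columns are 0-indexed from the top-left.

The receptive field on the input at this output position is [1 9 -3 / -1 -1 2 / -2 5 1]. Elementwise product with the kernel and sum: 9·1 + -1·2 + 2·1 + 5·3 + 1·1.

25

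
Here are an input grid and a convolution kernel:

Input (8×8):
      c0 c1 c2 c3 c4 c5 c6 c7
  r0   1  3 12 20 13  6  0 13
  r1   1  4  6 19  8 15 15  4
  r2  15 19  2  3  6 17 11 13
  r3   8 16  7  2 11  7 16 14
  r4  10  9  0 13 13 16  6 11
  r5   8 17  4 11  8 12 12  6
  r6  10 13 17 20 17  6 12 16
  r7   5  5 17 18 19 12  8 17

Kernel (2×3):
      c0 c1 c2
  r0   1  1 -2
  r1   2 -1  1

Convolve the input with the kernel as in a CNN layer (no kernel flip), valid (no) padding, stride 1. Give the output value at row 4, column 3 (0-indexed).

The receptive field on the input at this output position is [13 13 16 / 11 8 12]. Elementwise product with the kernel and sum: 13·1 + 13·1 + 16·-2 + 11·2 + 8·-1 + 12·1.

20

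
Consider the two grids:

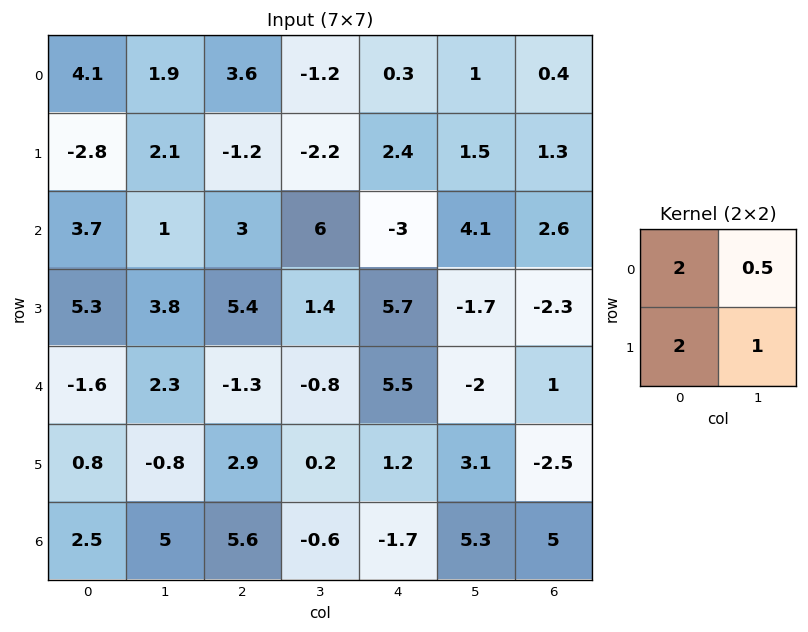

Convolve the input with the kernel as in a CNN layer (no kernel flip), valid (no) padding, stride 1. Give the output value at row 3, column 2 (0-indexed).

8.1

The receptive field on the input at this output position is [5.4 1.4 / -1.3 -0.8]. Elementwise product with the kernel and sum: 5.4·2 + 1.4·0.5 + -1.3·2 + -0.8·1.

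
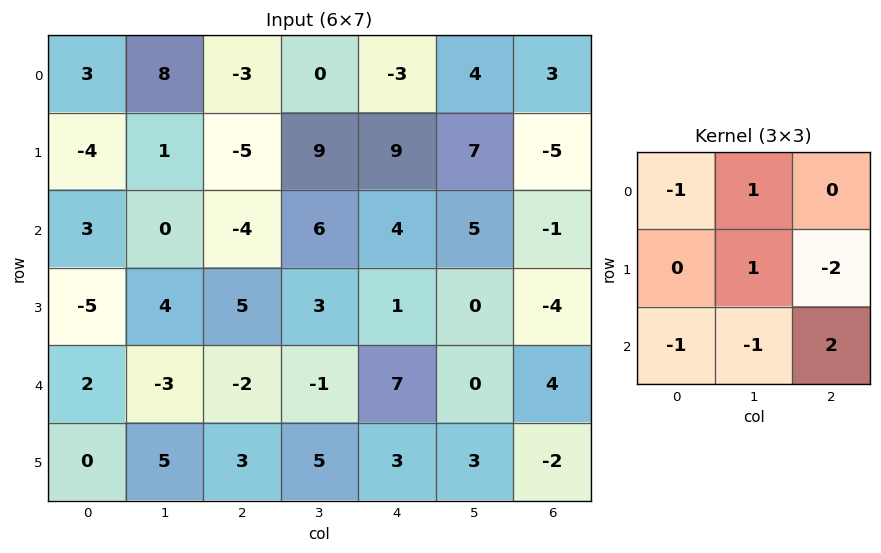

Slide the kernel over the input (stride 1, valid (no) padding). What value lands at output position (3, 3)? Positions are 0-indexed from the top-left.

3

The receptive field on the input at this output position is [3 1 0 / -1 7 0 / 5 3 3]. Elementwise product with the kernel and sum: 3·-1 + 1·1 + 7·1 + 0·-2 + 5·-1 + 3·-1 + 3·2.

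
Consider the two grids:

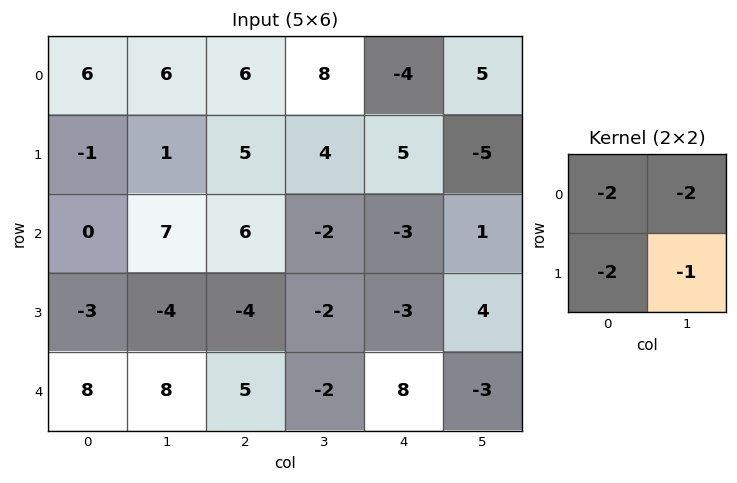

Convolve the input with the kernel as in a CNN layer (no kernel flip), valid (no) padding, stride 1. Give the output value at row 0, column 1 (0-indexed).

The receptive field on the input at this output position is [6 6 / 1 5]. Elementwise product with the kernel and sum: 6·-2 + 6·-2 + 1·-2 + 5·-1.

-31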